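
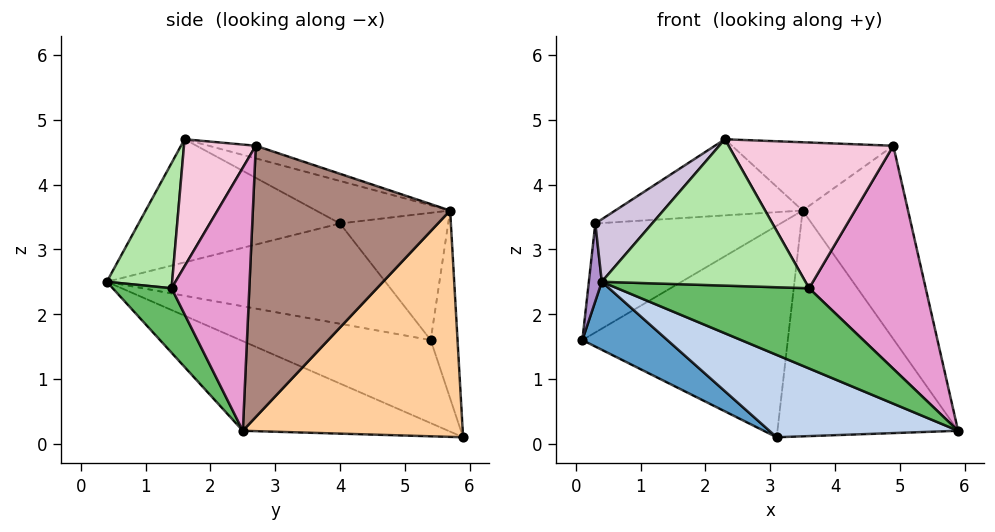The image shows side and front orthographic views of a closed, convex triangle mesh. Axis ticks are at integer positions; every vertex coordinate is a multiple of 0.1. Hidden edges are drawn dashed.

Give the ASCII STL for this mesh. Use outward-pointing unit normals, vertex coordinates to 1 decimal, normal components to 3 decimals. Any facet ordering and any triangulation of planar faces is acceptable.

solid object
 facet normal -0.415 -0.185 -0.891
  outer loop
   vertex 3.1 5.9 0.1
   vertex 0.4 0.4 2.5
   vertex 0.1 5.4 1.6
  endloop
 endfacet
 facet normal -0.285 -0.262 -0.922
  outer loop
   vertex 3.1 5.9 0.1
   vertex 5.9 2.5 0.2
   vertex 0.4 0.4 2.5
  endloop
 endfacet
 facet normal -0.129 0.989 0.071
  outer loop
   vertex 3.1 5.9 0.1
   vertex 0.1 5.4 1.6
   vertex 3.5 5.7 3.6
  endloop
 endfacet
 facet normal 0.772 0.634 -0.052
  outer loop
   vertex 3.1 5.9 0.1
   vertex 3.5 5.7 3.6
   vertex 5.9 2.5 0.2
  endloop
 endfacet
 facet normal 0.289 -0.942 -0.169
  outer loop
   vertex 3.6 1.4 2.4
   vertex 0.4 0.4 2.5
   vertex 5.9 2.5 0.2
  endloop
 endfacet
 facet normal 0.296 -0.923 0.248
  outer loop
   vertex 3.6 1.4 2.4
   vertex 2.3 1.6 4.7
   vertex 0.4 0.4 2.5
  endloop
 endfacet
 facet normal -0.408 0.698 0.588
  outer loop
   vertex 0.3 4.0 3.4
   vertex 3.5 5.7 3.6
   vertex 0.1 5.4 1.6
  endloop
 endfacet
 facet normal -0.224 0.313 0.923
  outer loop
   vertex 0.3 4.0 3.4
   vertex 2.3 1.6 4.7
   vertex 3.5 5.7 3.6
  endloop
 endfacet
 facet normal -0.996 -0.046 0.075
  outer loop
   vertex 0.3 4.0 3.4
   vertex 0.1 5.4 1.6
   vertex 0.4 0.4 2.5
  endloop
 endfacet
 facet normal -0.688 -0.194 0.700
  outer loop
   vertex 0.3 4.0 3.4
   vertex 0.4 0.4 2.5
   vertex 2.3 1.6 4.7
  endloop
 endfacet
 facet normal 0.868 0.464 0.176
  outer loop
   vertex 4.9 2.7 4.6
   vertex 5.9 2.5 0.2
   vertex 3.5 5.7 3.6
  endloop
 endfacet
 facet normal -0.082 0.281 0.956
  outer loop
   vertex 4.9 2.7 4.6
   vertex 3.5 5.7 3.6
   vertex 2.3 1.6 4.7
  endloop
 endfacet
 facet normal 0.547 -0.821 0.162
  outer loop
   vertex 4.9 2.7 4.6
   vertex 3.6 1.4 2.4
   vertex 5.9 2.5 0.2
  endloop
 endfacet
 facet normal 0.382 -0.877 0.292
  outer loop
   vertex 4.9 2.7 4.6
   vertex 2.3 1.6 4.7
   vertex 3.6 1.4 2.4
  endloop
 endfacet
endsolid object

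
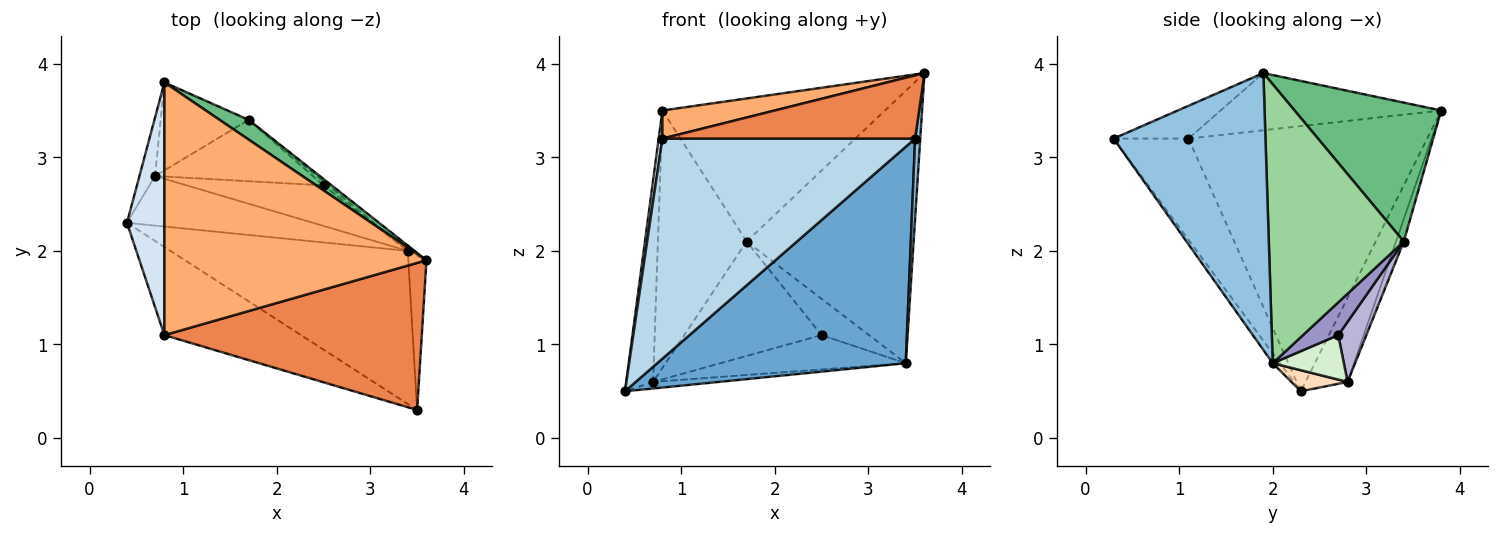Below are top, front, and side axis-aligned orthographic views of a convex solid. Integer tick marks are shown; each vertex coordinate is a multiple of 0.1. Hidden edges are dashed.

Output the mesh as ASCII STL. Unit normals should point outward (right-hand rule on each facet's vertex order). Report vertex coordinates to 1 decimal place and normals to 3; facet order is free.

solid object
 facet normal -0.024 -0.816 -0.577
  outer loop
   vertex 3.4 2.0 0.8
   vertex 3.5 0.3 3.2
   vertex 0.4 2.3 0.5
  endloop
 endfacet
 facet normal 0.997 -0.034 -0.065
  outer loop
   vertex 3.4 2.0 0.8
   vertex 3.6 1.9 3.9
   vertex 3.5 0.3 3.2
  endloop
 endfacet
 facet normal -0.265 -0.895 -0.359
  outer loop
   vertex 0.8 1.1 3.2
   vertex 0.4 2.3 0.5
   vertex 3.5 0.3 3.2
  endloop
 endfacet
 facet normal -0.990 -0.016 0.140
  outer loop
   vertex 0.8 1.1 3.2
   vertex 0.8 3.8 3.5
   vertex 0.4 2.3 0.5
  endloop
 endfacet
 facet normal -0.116 -0.392 0.913
  outer loop
   vertex 0.8 1.1 3.2
   vertex 3.5 0.3 3.2
   vertex 3.6 1.9 3.9
  endloop
 endfacet
 facet normal -0.212 -0.108 0.971
  outer loop
   vertex 0.8 1.1 3.2
   vertex 3.6 1.9 3.9
   vertex 0.8 3.8 3.5
  endloop
 endfacet
 facet normal -0.833 0.531 -0.154
  outer loop
   vertex 0.7 2.8 0.6
   vertex 0.4 2.3 0.5
   vertex 0.8 3.8 3.5
  endloop
 endfacet
 facet normal 0.112 0.130 -0.985
  outer loop
   vertex 0.7 2.8 0.6
   vertex 3.4 2.0 0.8
   vertex 0.4 2.3 0.5
  endloop
 endfacet
 facet normal 0.547 0.830 0.114
  outer loop
   vertex 1.7 3.4 2.1
   vertex 0.8 3.8 3.5
   vertex 3.6 1.9 3.9
  endloop
 endfacet
 facet normal 0.629 0.778 -0.015
  outer loop
   vertex 1.7 3.4 2.1
   vertex 3.6 1.9 3.9
   vertex 3.4 2.0 0.8
  endloop
 endfacet
 facet normal -0.082 0.943 -0.322
  outer loop
   vertex 1.7 3.4 2.1
   vertex 0.7 2.8 0.6
   vertex 0.8 3.8 3.5
  endloop
 endfacet
 facet normal 0.241 0.627 -0.741
  outer loop
   vertex 2.5 2.7 1.1
   vertex 3.4 2.0 0.8
   vertex 0.7 2.8 0.6
  endloop
 endfacet
 facet normal 0.594 0.800 -0.085
  outer loop
   vertex 2.5 2.7 1.1
   vertex 1.7 3.4 2.1
   vertex 3.4 2.0 0.8
  endloop
 endfacet
 facet normal 0.177 0.867 -0.465
  outer loop
   vertex 2.5 2.7 1.1
   vertex 0.7 2.8 0.6
   vertex 1.7 3.4 2.1
  endloop
 endfacet
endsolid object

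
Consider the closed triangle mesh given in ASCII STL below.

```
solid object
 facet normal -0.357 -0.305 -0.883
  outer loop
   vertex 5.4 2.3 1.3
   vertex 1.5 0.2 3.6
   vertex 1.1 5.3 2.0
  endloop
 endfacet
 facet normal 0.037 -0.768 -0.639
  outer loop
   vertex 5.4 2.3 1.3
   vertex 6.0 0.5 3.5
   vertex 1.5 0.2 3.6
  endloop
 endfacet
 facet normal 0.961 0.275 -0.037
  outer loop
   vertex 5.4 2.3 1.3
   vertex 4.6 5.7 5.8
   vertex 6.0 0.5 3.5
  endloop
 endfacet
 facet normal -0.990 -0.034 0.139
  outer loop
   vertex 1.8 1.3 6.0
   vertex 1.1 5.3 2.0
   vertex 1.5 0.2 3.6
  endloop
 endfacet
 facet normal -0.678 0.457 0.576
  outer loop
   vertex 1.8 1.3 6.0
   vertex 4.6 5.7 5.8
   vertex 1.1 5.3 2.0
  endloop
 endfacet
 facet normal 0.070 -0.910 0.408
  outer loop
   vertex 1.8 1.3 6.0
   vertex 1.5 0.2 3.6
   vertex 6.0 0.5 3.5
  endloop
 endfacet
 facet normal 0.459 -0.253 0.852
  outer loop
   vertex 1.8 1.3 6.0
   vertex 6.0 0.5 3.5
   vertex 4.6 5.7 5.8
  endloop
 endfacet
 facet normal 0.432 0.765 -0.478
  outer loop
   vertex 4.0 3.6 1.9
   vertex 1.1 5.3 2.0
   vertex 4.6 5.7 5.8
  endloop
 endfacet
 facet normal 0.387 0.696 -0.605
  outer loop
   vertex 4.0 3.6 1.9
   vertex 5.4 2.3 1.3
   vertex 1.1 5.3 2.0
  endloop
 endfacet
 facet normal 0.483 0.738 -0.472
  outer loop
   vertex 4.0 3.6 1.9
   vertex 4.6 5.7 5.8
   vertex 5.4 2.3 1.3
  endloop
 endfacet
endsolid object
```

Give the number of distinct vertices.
7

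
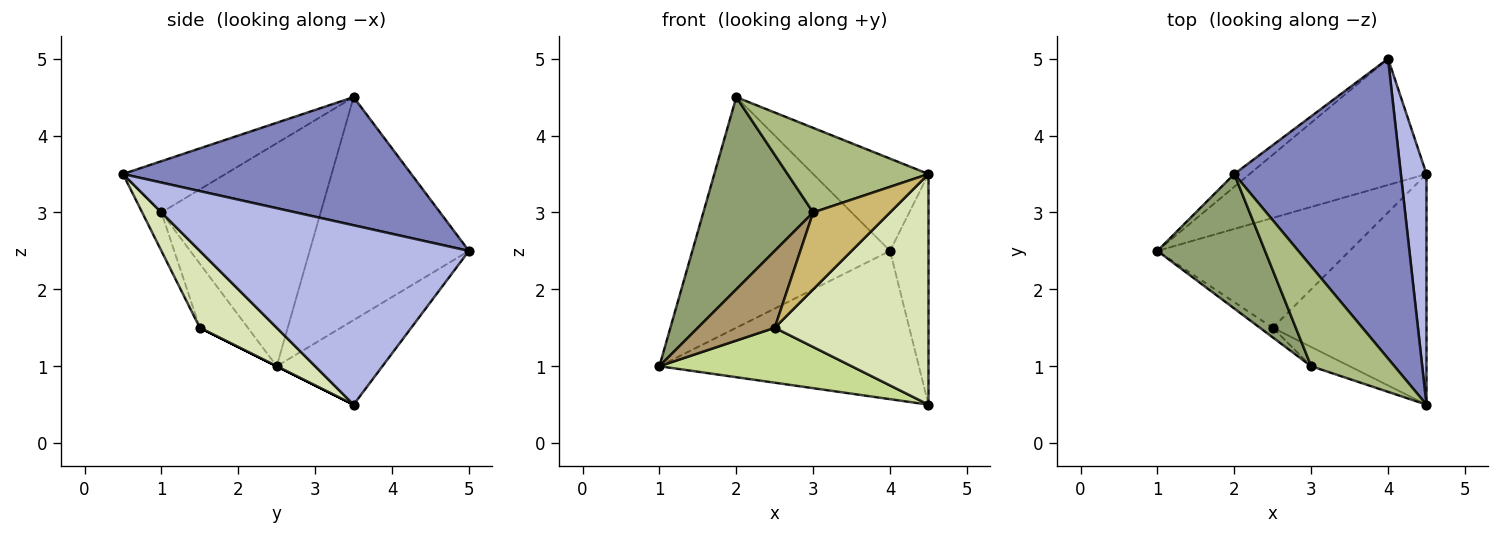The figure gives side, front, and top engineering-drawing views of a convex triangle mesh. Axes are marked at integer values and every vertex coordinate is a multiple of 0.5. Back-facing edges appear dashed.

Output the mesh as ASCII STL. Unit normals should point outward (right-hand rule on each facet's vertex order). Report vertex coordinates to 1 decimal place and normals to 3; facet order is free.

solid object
 facet normal -0.627 0.778 -0.043
  outer loop
   vertex 2.0 3.5 4.5
   vertex 4.0 5.0 2.5
   vertex 1.0 2.5 1.0
  endloop
 endfacet
 facet normal 0.592 0.237 0.770
  outer loop
   vertex 2.0 3.5 4.5
   vertex 4.5 0.5 3.5
   vertex 4.0 5.0 2.5
  endloop
 endfacet
 facet normal -0.296 0.727 -0.619
  outer loop
   vertex 4.5 3.5 0.5
   vertex 1.0 2.5 1.0
   vertex 4.0 5.0 2.5
  endloop
 endfacet
 facet normal 0.980 0.140 0.140
  outer loop
   vertex 4.5 3.5 0.5
   vertex 4.0 5.0 2.5
   vertex 4.5 0.5 3.5
  endloop
 endfacet
 facet normal -0.765 -0.528 0.369
  outer loop
   vertex 3.0 1.0 3.0
   vertex 2.0 3.5 4.5
   vertex 1.0 2.5 1.0
  endloop
 endfacet
 facet normal -0.425 -0.585 0.691
  outer loop
   vertex 3.0 1.0 3.0
   vertex 4.5 0.5 3.5
   vertex 2.0 3.5 4.5
  endloop
 endfacet
 facet normal 0.000 -0.447 -0.894
  outer loop
   vertex 2.5 1.5 1.5
   vertex 1.0 2.5 1.0
   vertex 4.5 3.5 0.5
  endloop
 endfacet
 facet normal 0.333 -0.667 -0.667
  outer loop
   vertex 2.5 1.5 1.5
   vertex 4.5 3.5 0.5
   vertex 4.5 0.5 3.5
  endloop
 endfacet
 facet normal -0.527 -0.843 -0.105
  outer loop
   vertex 2.5 1.5 1.5
   vertex 3.0 1.0 3.0
   vertex 1.0 2.5 1.0
  endloop
 endfacet
 facet normal -0.236 -0.943 -0.236
  outer loop
   vertex 2.5 1.5 1.5
   vertex 4.5 0.5 3.5
   vertex 3.0 1.0 3.0
  endloop
 endfacet
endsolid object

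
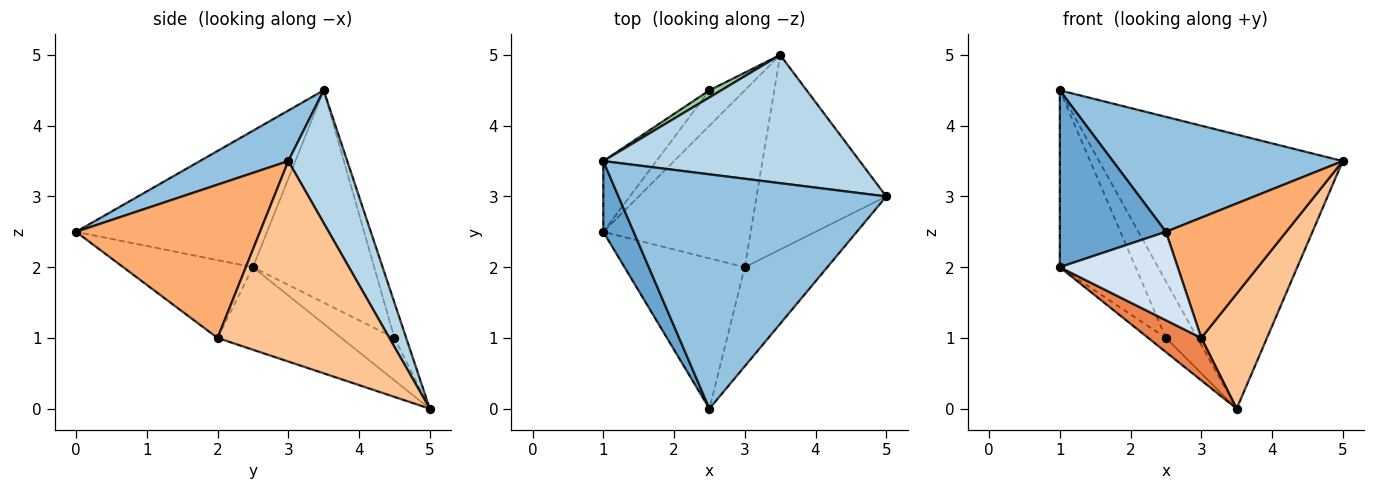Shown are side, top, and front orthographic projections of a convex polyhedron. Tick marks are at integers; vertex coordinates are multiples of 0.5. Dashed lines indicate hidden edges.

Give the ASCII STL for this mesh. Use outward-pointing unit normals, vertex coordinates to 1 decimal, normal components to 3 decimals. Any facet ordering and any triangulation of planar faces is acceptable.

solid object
 facet normal -0.858 -0.477 0.191
  outer loop
   vertex 1.0 3.5 4.5
   vertex 1.0 2.5 2.0
   vertex 2.5 0.0 2.5
  endloop
 endfacet
 facet normal 0.167 -0.434 0.885
  outer loop
   vertex 1.0 3.5 4.5
   vertex 2.5 0.0 2.5
   vertex 5.0 3.0 3.5
  endloop
 endfacet
 facet normal 0.214 0.885 0.414
  outer loop
   vertex 1.0 3.5 4.5
   vertex 5.0 3.0 3.5
   vertex 3.5 5.0 0.0
  endloop
 endfacet
 facet normal -0.487 -0.443 -0.753
  outer loop
   vertex 3.0 2.0 1.0
   vertex 2.5 0.0 2.5
   vertex 1.0 2.5 2.0
  endloop
 endfacet
 facet normal -0.478 -0.205 -0.854
  outer loop
   vertex 3.0 2.0 1.0
   vertex 1.0 2.5 2.0
   vertex 3.5 5.0 0.0
  endloop
 endfacet
 facet normal 0.763 -0.499 -0.411
  outer loop
   vertex 3.0 2.0 1.0
   vertex 5.0 3.0 3.5
   vertex 2.5 0.0 2.5
  endloop
 endfacet
 facet normal 0.799 -0.306 -0.517
  outer loop
   vertex 3.0 2.0 1.0
   vertex 3.5 5.0 0.0
   vertex 5.0 3.0 3.5
  endloop
 endfacet
 facet normal -0.744 0.248 -0.620
  outer loop
   vertex 2.5 4.5 1.0
   vertex 3.5 5.0 0.0
   vertex 1.0 2.5 2.0
  endloop
 endfacet
 facet normal -0.830 0.518 -0.207
  outer loop
   vertex 2.5 4.5 1.0
   vertex 1.0 2.5 2.0
   vertex 1.0 3.5 4.5
  endloop
 endfacet
 facet normal -0.349 0.930 0.116
  outer loop
   vertex 2.5 4.5 1.0
   vertex 1.0 3.5 4.5
   vertex 3.5 5.0 0.0
  endloop
 endfacet
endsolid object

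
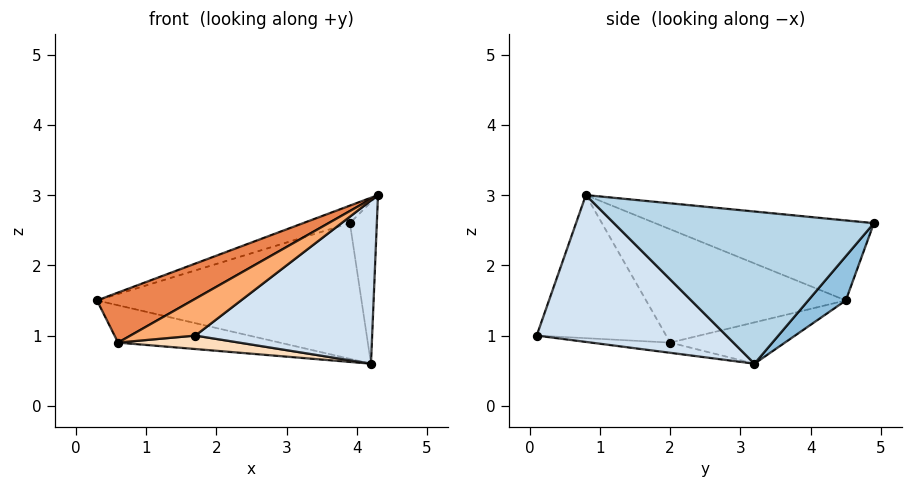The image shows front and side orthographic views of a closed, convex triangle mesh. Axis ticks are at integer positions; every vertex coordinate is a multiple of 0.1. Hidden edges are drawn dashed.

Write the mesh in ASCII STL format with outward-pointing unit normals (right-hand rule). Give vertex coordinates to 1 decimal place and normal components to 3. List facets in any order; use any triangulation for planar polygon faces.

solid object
 facet normal -0.298 0.064 0.952
  outer loop
   vertex 3.9 4.9 2.6
   vertex 0.3 4.5 1.5
   vertex 4.3 0.8 3.0
  endloop
 endfacet
 facet normal 0.109 0.765 -0.634
  outer loop
   vertex 4.2 3.2 0.6
   vertex 0.3 4.5 1.5
   vertex 3.9 4.9 2.6
  endloop
 endfacet
 facet normal 0.993 0.103 0.061
  outer loop
   vertex 4.2 3.2 0.6
   vertex 3.9 4.9 2.6
   vertex 4.3 0.8 3.0
  endloop
 endfacet
 facet normal 0.596 -0.555 -0.580
  outer loop
   vertex 1.7 0.1 1.0
   vertex 4.2 3.2 0.6
   vertex 4.3 0.8 3.0
  endloop
 endfacet
 facet normal -0.539 -0.257 0.802
  outer loop
   vertex 0.6 2.0 0.9
   vertex 4.3 0.8 3.0
   vertex 0.3 4.5 1.5
  endloop
 endfacet
 facet normal -0.540 -0.271 0.797
  outer loop
   vertex 0.6 2.0 0.9
   vertex 1.7 0.1 1.0
   vertex 4.3 0.8 3.0
  endloop
 endfacet
 facet normal -0.152 0.213 -0.965
  outer loop
   vertex 0.6 2.0 0.9
   vertex 0.3 4.5 1.5
   vertex 4.2 3.2 0.6
  endloop
 endfacet
 facet normal -0.055 -0.084 -0.995
  outer loop
   vertex 0.6 2.0 0.9
   vertex 4.2 3.2 0.6
   vertex 1.7 0.1 1.0
  endloop
 endfacet
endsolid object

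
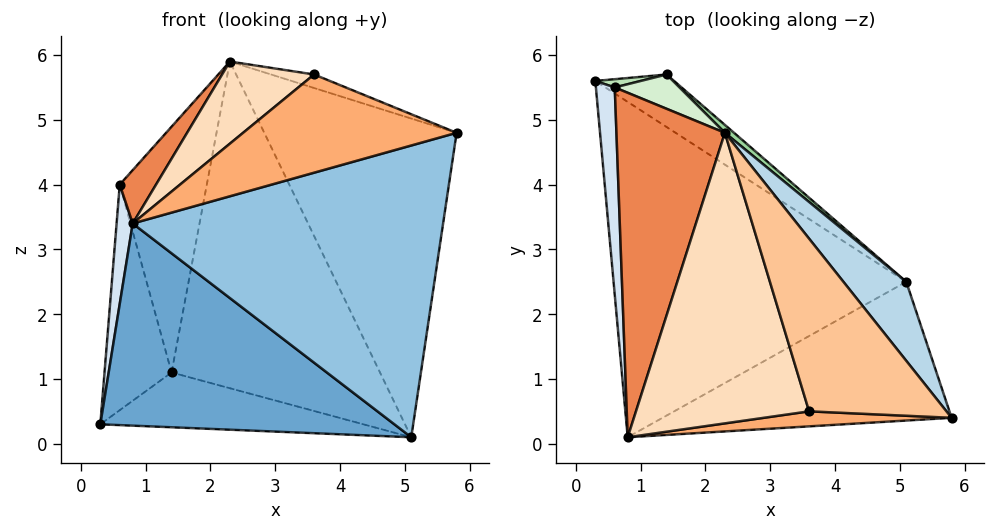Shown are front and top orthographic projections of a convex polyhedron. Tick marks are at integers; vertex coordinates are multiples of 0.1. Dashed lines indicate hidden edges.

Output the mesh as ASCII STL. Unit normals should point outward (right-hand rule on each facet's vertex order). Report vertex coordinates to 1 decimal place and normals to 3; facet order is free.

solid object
 facet normal -0.346 -0.484 -0.803
  outer loop
   vertex 5.1 2.5 0.1
   vertex 0.8 0.1 3.4
   vertex 0.3 5.6 0.3
  endloop
 endfacet
 facet normal 0.172 -0.890 -0.423
  outer loop
   vertex 5.1 2.5 0.1
   vertex 5.8 0.4 4.8
   vertex 0.8 0.1 3.4
  endloop
 endfacet
 facet normal 0.792 0.593 0.147
  outer loop
   vertex 5.1 2.5 0.1
   vertex 2.3 4.8 5.9
   vertex 5.8 0.4 4.8
  endloop
 endfacet
 facet normal -0.996 -0.046 0.080
  outer loop
   vertex 0.6 5.5 4.0
   vertex 0.3 5.6 0.3
   vertex 0.8 0.1 3.4
  endloop
 endfacet
 facet normal -0.759 -0.100 0.643
  outer loop
   vertex 0.6 5.5 4.0
   vertex 0.8 0.1 3.4
   vertex 2.3 4.8 5.9
  endloop
 endfacet
 facet normal 0.017 -0.988 0.151
  outer loop
   vertex 3.6 0.5 5.7
   vertex 0.8 0.1 3.4
   vertex 5.8 0.4 4.8
  endloop
 endfacet
 facet normal 0.380 0.072 0.922
  outer loop
   vertex 3.6 0.5 5.7
   vertex 5.8 0.4 4.8
   vertex 2.3 4.8 5.9
  endloop
 endfacet
 facet normal -0.601 -0.217 0.769
  outer loop
   vertex 3.6 0.5 5.7
   vertex 2.3 4.8 5.9
   vertex 0.8 0.1 3.4
  endloop
 endfacet
 facet normal 0.401 0.662 -0.634
  outer loop
   vertex 1.4 5.7 1.1
   vertex 5.1 2.5 0.1
   vertex 0.3 5.6 0.3
  endloop
 endfacet
 facet normal 0.657 0.754 0.018
  outer loop
   vertex 1.4 5.7 1.1
   vertex 2.3 4.8 5.9
   vertex 5.1 2.5 0.1
  endloop
 endfacet
 facet normal -0.117 0.993 0.036
  outer loop
   vertex 1.4 5.7 1.1
   vertex 0.3 5.6 0.3
   vertex 0.6 5.5 4.0
  endloop
 endfacet
 facet normal 0.246 0.960 0.134
  outer loop
   vertex 1.4 5.7 1.1
   vertex 0.6 5.5 4.0
   vertex 2.3 4.8 5.9
  endloop
 endfacet
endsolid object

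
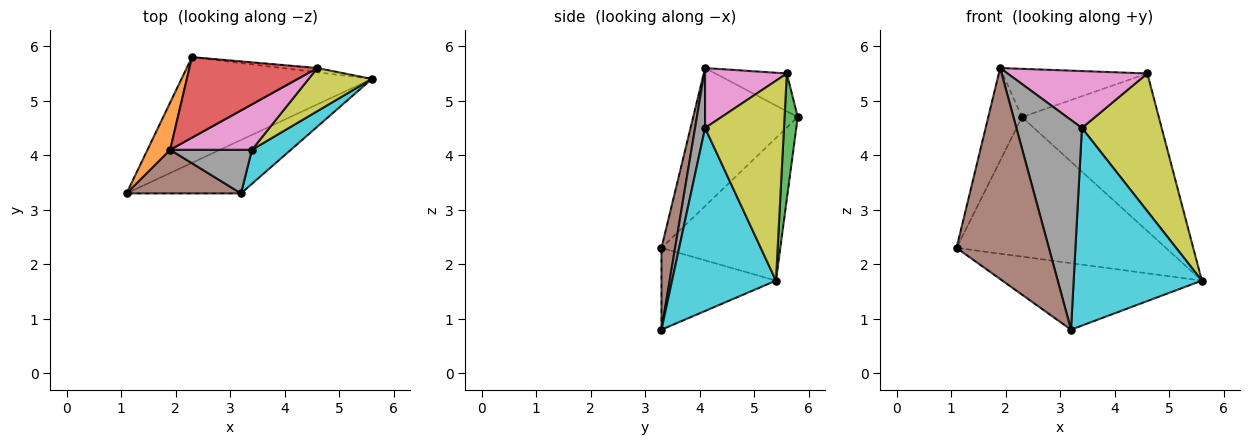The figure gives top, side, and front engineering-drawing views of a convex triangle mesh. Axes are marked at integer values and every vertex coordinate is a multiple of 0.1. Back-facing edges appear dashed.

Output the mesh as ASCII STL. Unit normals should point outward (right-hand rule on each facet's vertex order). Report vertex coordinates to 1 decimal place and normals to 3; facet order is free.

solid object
 facet normal -0.412 0.726 -0.550
  outer loop
   vertex 2.3 5.8 4.7
   vertex 5.6 5.4 1.7
   vertex 1.1 3.3 2.3
  endloop
 endfacet
 facet normal -0.940 0.303 0.154
  outer loop
   vertex 1.9 4.1 5.6
   vertex 2.3 5.8 4.7
   vertex 1.1 3.3 2.3
  endloop
 endfacet
 facet normal 0.096 0.995 -0.027
  outer loop
   vertex 4.6 5.6 5.5
   vertex 5.6 5.4 1.7
   vertex 2.3 5.8 4.7
  endloop
 endfacet
 facet normal -0.246 0.498 0.832
  outer loop
   vertex 4.6 5.6 5.5
   vertex 2.3 5.8 4.7
   vertex 1.9 4.1 5.6
  endloop
 endfacet
 facet normal -0.408 0.712 -0.572
  outer loop
   vertex 3.2 3.3 0.8
   vertex 1.1 3.3 2.3
   vertex 5.6 5.4 1.7
  endloop
 endfacet
 facet normal 0.143 -0.969 0.200
  outer loop
   vertex 3.2 3.3 0.8
   vertex 1.9 4.1 5.6
   vertex 1.1 3.3 2.3
  endloop
 endfacet
 facet normal 0.416 -0.711 0.567
  outer loop
   vertex 3.4 4.1 4.5
   vertex 4.6 5.6 5.5
   vertex 1.9 4.1 5.6
  endloop
 endfacet
 facet normal 0.148 -0.968 0.201
  outer loop
   vertex 3.4 4.1 4.5
   vertex 1.9 4.1 5.6
   vertex 3.2 3.3 0.8
  endloop
 endfacet
 facet normal 0.686 -0.694 0.217
  outer loop
   vertex 3.4 4.1 4.5
   vertex 5.6 5.4 1.7
   vertex 4.6 5.6 5.5
  endloop
 endfacet
 facet normal 0.624 -0.770 0.133
  outer loop
   vertex 3.4 4.1 4.5
   vertex 3.2 3.3 0.8
   vertex 5.6 5.4 1.7
  endloop
 endfacet
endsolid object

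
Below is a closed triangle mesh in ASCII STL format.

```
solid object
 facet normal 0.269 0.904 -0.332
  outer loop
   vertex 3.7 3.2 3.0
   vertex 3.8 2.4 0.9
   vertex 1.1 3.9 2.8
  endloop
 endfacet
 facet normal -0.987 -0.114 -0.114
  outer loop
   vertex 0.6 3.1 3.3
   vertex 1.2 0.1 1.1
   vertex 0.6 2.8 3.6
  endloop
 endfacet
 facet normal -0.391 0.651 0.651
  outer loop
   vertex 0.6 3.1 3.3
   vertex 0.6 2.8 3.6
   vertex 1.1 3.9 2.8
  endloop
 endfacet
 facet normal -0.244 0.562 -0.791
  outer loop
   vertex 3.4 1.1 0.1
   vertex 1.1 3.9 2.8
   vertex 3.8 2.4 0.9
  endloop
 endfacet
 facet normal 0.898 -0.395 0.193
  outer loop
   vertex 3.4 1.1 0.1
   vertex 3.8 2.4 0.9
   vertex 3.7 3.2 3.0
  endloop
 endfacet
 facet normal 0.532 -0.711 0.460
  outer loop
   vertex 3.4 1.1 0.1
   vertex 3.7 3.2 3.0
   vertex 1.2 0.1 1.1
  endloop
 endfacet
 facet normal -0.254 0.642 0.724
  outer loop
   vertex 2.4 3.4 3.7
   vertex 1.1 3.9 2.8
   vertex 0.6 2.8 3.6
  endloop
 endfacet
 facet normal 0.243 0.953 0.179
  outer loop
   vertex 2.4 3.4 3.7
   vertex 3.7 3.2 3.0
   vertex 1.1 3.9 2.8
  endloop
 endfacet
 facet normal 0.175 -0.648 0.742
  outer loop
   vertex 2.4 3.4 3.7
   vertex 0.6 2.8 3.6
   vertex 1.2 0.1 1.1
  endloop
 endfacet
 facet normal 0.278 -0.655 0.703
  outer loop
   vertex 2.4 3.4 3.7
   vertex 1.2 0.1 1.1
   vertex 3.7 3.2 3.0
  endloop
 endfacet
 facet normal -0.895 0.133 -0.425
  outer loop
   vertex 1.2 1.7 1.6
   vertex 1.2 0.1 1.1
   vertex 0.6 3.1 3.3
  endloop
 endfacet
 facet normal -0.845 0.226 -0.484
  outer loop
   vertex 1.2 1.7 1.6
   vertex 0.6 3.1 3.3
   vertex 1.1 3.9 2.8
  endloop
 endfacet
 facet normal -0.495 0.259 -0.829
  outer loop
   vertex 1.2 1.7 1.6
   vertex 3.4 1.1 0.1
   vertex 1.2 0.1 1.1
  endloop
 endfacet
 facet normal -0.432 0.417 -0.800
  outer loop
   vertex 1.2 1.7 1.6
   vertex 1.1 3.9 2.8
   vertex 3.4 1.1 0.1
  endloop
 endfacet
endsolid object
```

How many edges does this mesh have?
21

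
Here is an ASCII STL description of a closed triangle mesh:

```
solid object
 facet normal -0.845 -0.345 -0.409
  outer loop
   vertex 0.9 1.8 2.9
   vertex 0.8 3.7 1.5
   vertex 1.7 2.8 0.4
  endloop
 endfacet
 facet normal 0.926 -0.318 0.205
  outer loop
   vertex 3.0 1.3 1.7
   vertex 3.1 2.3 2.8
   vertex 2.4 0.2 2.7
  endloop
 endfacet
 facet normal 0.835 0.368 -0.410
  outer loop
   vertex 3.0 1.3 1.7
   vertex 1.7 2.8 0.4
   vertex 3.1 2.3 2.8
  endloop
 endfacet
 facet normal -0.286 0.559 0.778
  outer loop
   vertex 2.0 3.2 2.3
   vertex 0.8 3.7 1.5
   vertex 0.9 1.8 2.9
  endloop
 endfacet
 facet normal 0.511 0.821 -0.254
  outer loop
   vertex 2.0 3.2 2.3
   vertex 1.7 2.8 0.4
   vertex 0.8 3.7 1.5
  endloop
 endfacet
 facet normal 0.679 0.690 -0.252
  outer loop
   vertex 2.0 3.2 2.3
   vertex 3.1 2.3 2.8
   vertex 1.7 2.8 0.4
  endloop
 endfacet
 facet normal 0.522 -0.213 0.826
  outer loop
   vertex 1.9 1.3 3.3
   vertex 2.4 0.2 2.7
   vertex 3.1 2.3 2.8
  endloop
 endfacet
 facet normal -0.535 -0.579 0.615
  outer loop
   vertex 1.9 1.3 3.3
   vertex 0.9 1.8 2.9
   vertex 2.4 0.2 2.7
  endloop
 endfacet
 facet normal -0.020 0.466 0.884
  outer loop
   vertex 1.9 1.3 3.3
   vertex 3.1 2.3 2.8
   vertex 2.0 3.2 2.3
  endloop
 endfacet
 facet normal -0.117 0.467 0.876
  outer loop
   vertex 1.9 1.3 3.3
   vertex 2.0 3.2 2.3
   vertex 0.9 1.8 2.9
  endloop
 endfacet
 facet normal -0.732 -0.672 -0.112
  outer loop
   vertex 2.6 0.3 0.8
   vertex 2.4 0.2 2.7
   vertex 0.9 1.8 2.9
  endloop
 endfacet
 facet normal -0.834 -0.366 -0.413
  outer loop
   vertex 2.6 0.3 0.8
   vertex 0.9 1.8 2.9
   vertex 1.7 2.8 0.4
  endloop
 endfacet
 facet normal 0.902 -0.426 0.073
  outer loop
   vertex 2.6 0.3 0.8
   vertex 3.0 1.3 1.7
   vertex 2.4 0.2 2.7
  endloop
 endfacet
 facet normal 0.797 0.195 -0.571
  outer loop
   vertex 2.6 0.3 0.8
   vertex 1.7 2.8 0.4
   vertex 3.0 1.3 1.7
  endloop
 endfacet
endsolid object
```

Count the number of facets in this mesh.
14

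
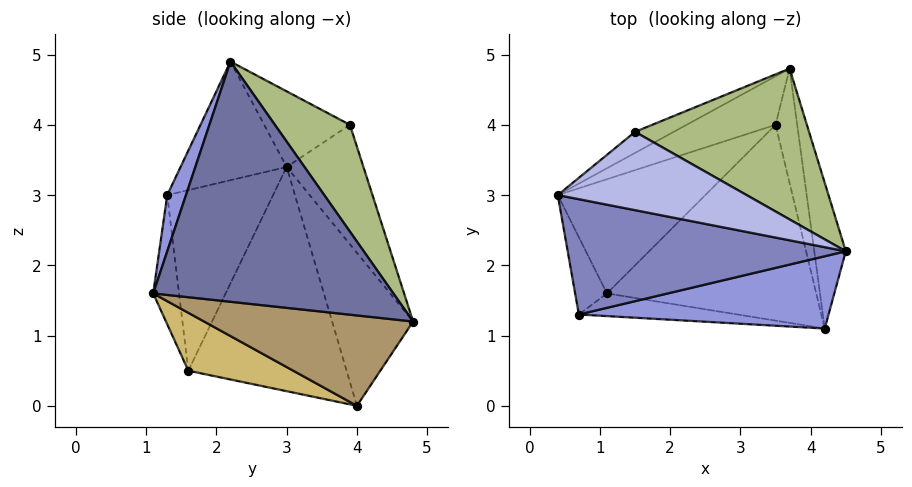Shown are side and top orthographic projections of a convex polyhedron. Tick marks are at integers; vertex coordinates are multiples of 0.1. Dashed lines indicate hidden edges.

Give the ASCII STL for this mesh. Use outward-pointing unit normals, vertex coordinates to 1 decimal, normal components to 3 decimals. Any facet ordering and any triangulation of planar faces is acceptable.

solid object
 facet normal 0.984 0.119 -0.129
  outer loop
   vertex 4.2 1.1 1.6
   vertex 3.7 4.8 1.2
   vertex 4.5 2.2 4.9
  endloop
 endfacet
 facet normal -0.377 -0.275 0.884
  outer loop
   vertex 0.7 1.3 3.0
   vertex 4.5 2.2 4.9
   vertex 0.4 3.0 3.4
  endloop
 endfacet
 facet normal 0.070 -0.948 0.310
  outer loop
   vertex 0.7 1.3 3.0
   vertex 4.2 1.1 1.6
   vertex 4.5 2.2 4.9
  endloop
 endfacet
 facet normal -0.367 -0.162 0.916
  outer loop
   vertex 1.5 3.9 4.0
   vertex 0.4 3.0 3.4
   vertex 4.5 2.2 4.9
  endloop
 endfacet
 facet normal -0.561 0.807 -0.182
  outer loop
   vertex 1.5 3.9 4.0
   vertex 3.7 4.8 1.2
   vertex 0.4 3.0 3.4
  endloop
 endfacet
 facet normal 0.308 0.809 0.502
  outer loop
   vertex 1.5 3.9 4.0
   vertex 4.5 2.2 4.9
   vertex 3.7 4.8 1.2
  endloop
 endfacet
 facet normal -0.111 -0.985 -0.136
  outer loop
   vertex 1.1 1.6 0.5
   vertex 4.2 1.1 1.6
   vertex 0.7 1.3 3.0
  endloop
 endfacet
 facet normal -0.976 -0.132 -0.172
  outer loop
   vertex 1.1 1.6 0.5
   vertex 0.7 1.3 3.0
   vertex 0.4 3.0 3.4
  endloop
 endfacet
 facet normal 0.967 0.106 -0.232
  outer loop
   vertex 3.5 4.0 0.0
   vertex 3.7 4.8 1.2
   vertex 4.2 1.1 1.6
  endloop
 endfacet
 facet normal 0.242 -0.423 -0.873
  outer loop
   vertex 3.5 4.0 0.0
   vertex 4.2 1.1 1.6
   vertex 1.1 1.6 0.5
  endloop
 endfacet
 facet normal -0.620 0.696 -0.361
  outer loop
   vertex 3.5 4.0 0.0
   vertex 0.4 3.0 3.4
   vertex 3.7 4.8 1.2
  endloop
 endfacet
 facet normal -0.678 0.585 -0.446
  outer loop
   vertex 3.5 4.0 0.0
   vertex 1.1 1.6 0.5
   vertex 0.4 3.0 3.4
  endloop
 endfacet
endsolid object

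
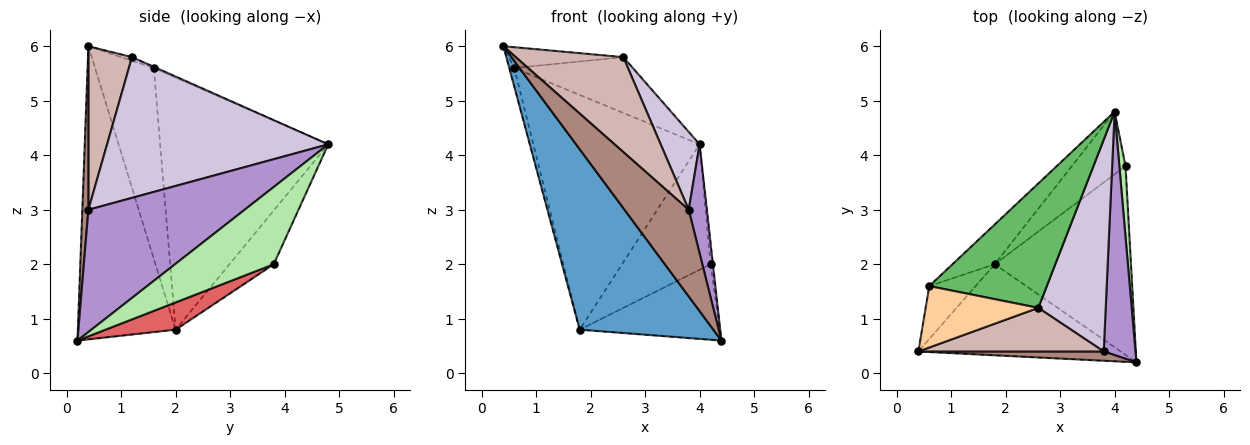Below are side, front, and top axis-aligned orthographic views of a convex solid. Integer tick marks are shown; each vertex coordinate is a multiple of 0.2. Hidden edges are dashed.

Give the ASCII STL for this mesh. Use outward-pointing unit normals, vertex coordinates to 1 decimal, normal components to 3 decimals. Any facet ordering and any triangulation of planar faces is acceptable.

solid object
 facet normal -0.547 -0.748 -0.377
  outer loop
   vertex 1.8 2.0 0.8
   vertex 4.4 0.2 0.6
   vertex 0.4 0.4 6.0
  endloop
 endfacet
 facet normal -0.968 0.083 -0.235
  outer loop
   vertex 1.8 2.0 0.8
   vertex 0.4 0.4 6.0
   vertex 0.6 1.6 5.6
  endloop
 endfacet
 facet normal -0.706 0.698 -0.118
  outer loop
   vertex 1.8 2.0 0.8
   vertex 0.6 1.6 5.6
   vertex 4.0 4.8 4.2
  endloop
 endfacet
 facet normal -0.031 0.321 0.947
  outer loop
   vertex 2.6 1.2 5.8
   vertex 0.6 1.6 5.6
   vertex 0.4 0.4 6.0
  endloop
 endfacet
 facet normal -0.009 0.409 0.912
  outer loop
   vertex 2.6 1.2 5.8
   vertex 4.0 4.8 4.2
   vertex 0.6 1.6 5.6
  endloop
 endfacet
 facet normal 0.997 0.024 0.079
  outer loop
   vertex 4.2 3.8 2.0
   vertex 4.0 4.8 4.2
   vertex 4.4 0.2 0.6
  endloop
 endfacet
 facet normal 0.183 0.365 -0.913
  outer loop
   vertex 4.2 3.8 2.0
   vertex 4.4 0.2 0.6
   vertex 1.8 2.0 0.8
  endloop
 endfacet
 facet normal -0.408 0.816 -0.408
  outer loop
   vertex 4.2 3.8 2.0
   vertex 1.8 2.0 0.8
   vertex 4.0 4.8 4.2
  endloop
 endfacet
 facet normal 0.962 -0.112 0.250
  outer loop
   vertex 3.8 0.4 3.0
   vertex 4.4 0.2 0.6
   vertex 4.0 4.8 4.2
  endloop
 endfacet
 facet normal 0.891 -0.157 0.427
  outer loop
   vertex 3.8 0.4 3.0
   vertex 4.0 4.8 4.2
   vertex 2.6 1.2 5.8
  endloop
 endfacet
 facet normal 0.093 -0.990 0.106
  outer loop
   vertex 3.8 0.4 3.0
   vertex 0.4 0.4 6.0
   vertex 4.4 0.2 0.6
  endloop
 endfacet
 facet normal 0.346 -0.853 0.392
  outer loop
   vertex 3.8 0.4 3.0
   vertex 2.6 1.2 5.8
   vertex 0.4 0.4 6.0
  endloop
 endfacet
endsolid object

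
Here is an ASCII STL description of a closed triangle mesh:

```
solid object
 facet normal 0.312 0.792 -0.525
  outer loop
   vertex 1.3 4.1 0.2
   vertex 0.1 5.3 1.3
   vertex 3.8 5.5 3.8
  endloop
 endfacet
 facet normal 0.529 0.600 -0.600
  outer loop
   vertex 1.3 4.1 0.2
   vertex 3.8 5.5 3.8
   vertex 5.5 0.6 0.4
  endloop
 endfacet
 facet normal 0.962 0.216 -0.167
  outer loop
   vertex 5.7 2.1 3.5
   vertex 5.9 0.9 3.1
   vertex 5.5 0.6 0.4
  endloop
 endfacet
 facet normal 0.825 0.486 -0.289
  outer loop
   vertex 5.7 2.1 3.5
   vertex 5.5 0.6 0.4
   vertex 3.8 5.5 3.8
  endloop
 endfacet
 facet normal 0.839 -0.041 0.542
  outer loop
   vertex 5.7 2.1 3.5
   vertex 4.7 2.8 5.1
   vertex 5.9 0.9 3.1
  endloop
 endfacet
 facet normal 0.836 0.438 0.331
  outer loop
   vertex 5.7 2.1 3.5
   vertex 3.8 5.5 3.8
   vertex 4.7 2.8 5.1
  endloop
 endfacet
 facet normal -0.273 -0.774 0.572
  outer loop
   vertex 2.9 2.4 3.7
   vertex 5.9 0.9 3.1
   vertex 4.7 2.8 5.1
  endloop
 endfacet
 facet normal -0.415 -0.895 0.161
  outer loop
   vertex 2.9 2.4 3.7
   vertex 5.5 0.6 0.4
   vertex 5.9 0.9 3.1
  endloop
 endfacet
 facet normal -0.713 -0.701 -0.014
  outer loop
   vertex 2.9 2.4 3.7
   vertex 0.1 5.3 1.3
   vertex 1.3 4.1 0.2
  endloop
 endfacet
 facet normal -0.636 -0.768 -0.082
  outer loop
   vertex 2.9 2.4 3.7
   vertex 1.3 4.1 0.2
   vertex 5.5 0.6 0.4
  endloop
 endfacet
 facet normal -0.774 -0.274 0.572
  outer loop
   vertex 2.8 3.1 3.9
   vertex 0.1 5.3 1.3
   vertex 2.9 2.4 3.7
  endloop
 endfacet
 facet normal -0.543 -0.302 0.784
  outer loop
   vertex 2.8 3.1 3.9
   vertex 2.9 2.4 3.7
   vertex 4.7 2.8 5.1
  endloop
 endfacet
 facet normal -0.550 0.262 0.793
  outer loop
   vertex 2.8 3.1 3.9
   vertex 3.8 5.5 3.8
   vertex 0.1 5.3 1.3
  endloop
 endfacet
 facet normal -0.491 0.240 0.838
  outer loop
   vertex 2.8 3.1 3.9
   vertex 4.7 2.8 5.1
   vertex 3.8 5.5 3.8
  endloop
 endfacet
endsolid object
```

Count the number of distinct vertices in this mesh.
9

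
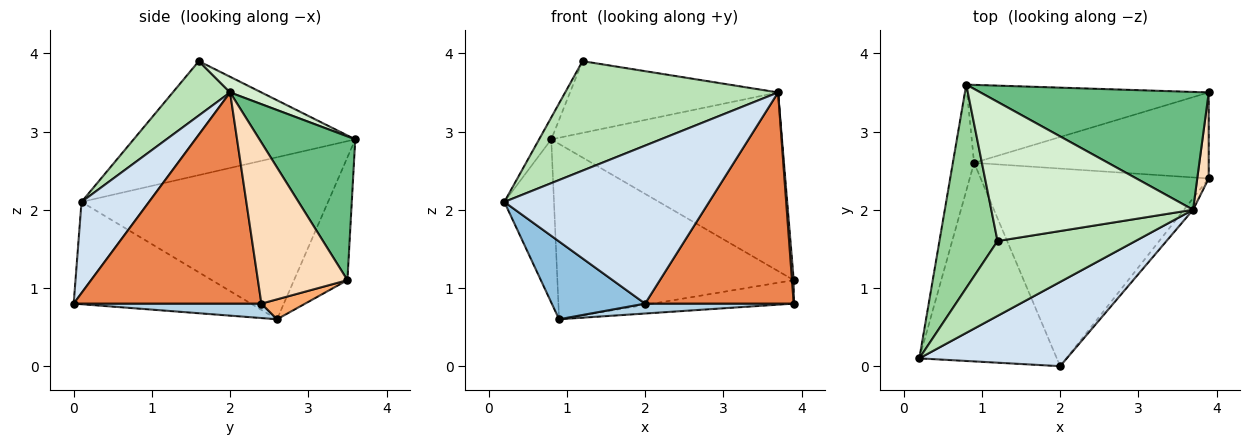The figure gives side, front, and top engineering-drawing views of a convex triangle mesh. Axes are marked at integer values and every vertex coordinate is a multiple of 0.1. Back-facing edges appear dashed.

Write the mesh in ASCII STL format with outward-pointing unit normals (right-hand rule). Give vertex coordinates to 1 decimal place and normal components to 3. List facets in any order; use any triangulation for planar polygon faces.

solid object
 facet normal -0.972 0.196 -0.127
  outer loop
   vertex 0.9 2.6 0.6
   vertex 0.2 0.1 2.1
   vertex 0.8 3.6 2.9
  endloop
 endfacet
 facet normal -0.569 -0.300 -0.765
  outer loop
   vertex 2.0 0.0 0.8
   vertex 0.2 0.1 2.1
   vertex 0.9 2.6 0.6
  endloop
 endfacet
 facet normal 0.063 -0.050 -0.997
  outer loop
   vertex 2.0 0.0 0.8
   vertex 0.9 2.6 0.6
   vertex 3.9 2.4 0.8
  endloop
 endfacet
 facet normal 0.279 -0.847 0.452
  outer loop
   vertex 2.0 0.0 0.8
   vertex 3.7 2.0 3.5
   vertex 0.2 0.1 2.1
  endloop
 endfacet
 facet normal 0.784 -0.620 -0.034
  outer loop
   vertex 2.0 0.0 0.8
   vertex 3.9 2.4 0.8
   vertex 3.7 2.0 3.5
  endloop
 endfacet
 facet normal 0.082 0.262 -0.962
  outer loop
   vertex 3.9 3.5 1.1
   vertex 3.9 2.4 0.8
   vertex 0.9 2.6 0.6
  endloop
 endfacet
 facet normal -0.202 0.895 -0.398
  outer loop
   vertex 3.9 3.5 1.1
   vertex 0.9 2.6 0.6
   vertex 0.8 3.6 2.9
  endloop
 endfacet
 facet normal 0.997 -0.019 0.071
  outer loop
   vertex 3.9 3.5 1.1
   vertex 3.7 2.0 3.5
   vertex 3.9 2.4 0.8
  endloop
 endfacet
 facet normal 0.328 0.789 0.520
  outer loop
   vertex 3.9 3.5 1.1
   vertex 0.8 3.6 2.9
   vertex 3.7 2.0 3.5
  endloop
 endfacet
 facet normal -0.890 0.049 0.454
  outer loop
   vertex 1.2 1.6 3.9
   vertex 0.8 3.6 2.9
   vertex 0.2 0.1 2.1
  endloop
 endfacet
 facet normal 0.217 -0.806 0.551
  outer loop
   vertex 1.2 1.6 3.9
   vertex 0.2 0.1 2.1
   vertex 3.7 2.0 3.5
  endloop
 endfacet
 facet normal 0.069 0.457 0.887
  outer loop
   vertex 1.2 1.6 3.9
   vertex 3.7 2.0 3.5
   vertex 0.8 3.6 2.9
  endloop
 endfacet
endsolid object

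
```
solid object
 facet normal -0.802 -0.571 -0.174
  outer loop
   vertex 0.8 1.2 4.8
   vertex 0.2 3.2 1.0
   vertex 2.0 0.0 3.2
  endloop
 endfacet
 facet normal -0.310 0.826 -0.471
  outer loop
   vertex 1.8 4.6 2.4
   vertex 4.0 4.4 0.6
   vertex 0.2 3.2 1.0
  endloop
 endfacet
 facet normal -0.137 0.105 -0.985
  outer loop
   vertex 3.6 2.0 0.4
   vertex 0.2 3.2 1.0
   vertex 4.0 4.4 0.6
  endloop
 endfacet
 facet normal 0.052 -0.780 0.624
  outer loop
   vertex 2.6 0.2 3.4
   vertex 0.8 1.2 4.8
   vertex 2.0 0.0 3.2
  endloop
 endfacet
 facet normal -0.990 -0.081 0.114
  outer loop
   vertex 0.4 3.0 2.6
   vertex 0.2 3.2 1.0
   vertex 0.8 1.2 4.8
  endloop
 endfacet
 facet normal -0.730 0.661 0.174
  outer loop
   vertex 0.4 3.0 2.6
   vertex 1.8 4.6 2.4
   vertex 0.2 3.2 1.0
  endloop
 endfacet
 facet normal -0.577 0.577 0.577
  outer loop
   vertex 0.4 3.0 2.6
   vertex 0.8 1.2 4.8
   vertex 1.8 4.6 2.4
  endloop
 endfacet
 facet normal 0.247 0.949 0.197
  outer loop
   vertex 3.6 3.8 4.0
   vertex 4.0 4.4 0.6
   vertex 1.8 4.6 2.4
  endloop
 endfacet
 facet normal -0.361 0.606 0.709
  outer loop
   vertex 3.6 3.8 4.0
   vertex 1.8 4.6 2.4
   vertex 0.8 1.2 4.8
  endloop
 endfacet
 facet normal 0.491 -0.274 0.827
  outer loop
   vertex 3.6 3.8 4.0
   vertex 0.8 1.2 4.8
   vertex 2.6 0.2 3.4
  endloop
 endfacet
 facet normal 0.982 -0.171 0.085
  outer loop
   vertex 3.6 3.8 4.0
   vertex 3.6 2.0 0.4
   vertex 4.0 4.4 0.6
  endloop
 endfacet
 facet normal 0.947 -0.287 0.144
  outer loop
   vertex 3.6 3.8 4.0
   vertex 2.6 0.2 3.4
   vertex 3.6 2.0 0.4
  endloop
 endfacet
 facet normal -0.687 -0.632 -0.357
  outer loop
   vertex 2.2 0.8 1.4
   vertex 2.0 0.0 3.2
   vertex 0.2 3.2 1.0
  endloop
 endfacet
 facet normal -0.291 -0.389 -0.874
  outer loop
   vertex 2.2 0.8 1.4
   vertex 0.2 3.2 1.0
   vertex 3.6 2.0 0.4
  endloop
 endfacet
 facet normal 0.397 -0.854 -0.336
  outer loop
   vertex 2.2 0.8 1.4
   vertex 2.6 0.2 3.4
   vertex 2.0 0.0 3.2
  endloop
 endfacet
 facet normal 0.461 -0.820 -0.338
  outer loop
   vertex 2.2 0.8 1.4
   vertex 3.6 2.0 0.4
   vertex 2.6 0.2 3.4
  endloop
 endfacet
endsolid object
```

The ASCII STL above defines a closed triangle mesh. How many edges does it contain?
24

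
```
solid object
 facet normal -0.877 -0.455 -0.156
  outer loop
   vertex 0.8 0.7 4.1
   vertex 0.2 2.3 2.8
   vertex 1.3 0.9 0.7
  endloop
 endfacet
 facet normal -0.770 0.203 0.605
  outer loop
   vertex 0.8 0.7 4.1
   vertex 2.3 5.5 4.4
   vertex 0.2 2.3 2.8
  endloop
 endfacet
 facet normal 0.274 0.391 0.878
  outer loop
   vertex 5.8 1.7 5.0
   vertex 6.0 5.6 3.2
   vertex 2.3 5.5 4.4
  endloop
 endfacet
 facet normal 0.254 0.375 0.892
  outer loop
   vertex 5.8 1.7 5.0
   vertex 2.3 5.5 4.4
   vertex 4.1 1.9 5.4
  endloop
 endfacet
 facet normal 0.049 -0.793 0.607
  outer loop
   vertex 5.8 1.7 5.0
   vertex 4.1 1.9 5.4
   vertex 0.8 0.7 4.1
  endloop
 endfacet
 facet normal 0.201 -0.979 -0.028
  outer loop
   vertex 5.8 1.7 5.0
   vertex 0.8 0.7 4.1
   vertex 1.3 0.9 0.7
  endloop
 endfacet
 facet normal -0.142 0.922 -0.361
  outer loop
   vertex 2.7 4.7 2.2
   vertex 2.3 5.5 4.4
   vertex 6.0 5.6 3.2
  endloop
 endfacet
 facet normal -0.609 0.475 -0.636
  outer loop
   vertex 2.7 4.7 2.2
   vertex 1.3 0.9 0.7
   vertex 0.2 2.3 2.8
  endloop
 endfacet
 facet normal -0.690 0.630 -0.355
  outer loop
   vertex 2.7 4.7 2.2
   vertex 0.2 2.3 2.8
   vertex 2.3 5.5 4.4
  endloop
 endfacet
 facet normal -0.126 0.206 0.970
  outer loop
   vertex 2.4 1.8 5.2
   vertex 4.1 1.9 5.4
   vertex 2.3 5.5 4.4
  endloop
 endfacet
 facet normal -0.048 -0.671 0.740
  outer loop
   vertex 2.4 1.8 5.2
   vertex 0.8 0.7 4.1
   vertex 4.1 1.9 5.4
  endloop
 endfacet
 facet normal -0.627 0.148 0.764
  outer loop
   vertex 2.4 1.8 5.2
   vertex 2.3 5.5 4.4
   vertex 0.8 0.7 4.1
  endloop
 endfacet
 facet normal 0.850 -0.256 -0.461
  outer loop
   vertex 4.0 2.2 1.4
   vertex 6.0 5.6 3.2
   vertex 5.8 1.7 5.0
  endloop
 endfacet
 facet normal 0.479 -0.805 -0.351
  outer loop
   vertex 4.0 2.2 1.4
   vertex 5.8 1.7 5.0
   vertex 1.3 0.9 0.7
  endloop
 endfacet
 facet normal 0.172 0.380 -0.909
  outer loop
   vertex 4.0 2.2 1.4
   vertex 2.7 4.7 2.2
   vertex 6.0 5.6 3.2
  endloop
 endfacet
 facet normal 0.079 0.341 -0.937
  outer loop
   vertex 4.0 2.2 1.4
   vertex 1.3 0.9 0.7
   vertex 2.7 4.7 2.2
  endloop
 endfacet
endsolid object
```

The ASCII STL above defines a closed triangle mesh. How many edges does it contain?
24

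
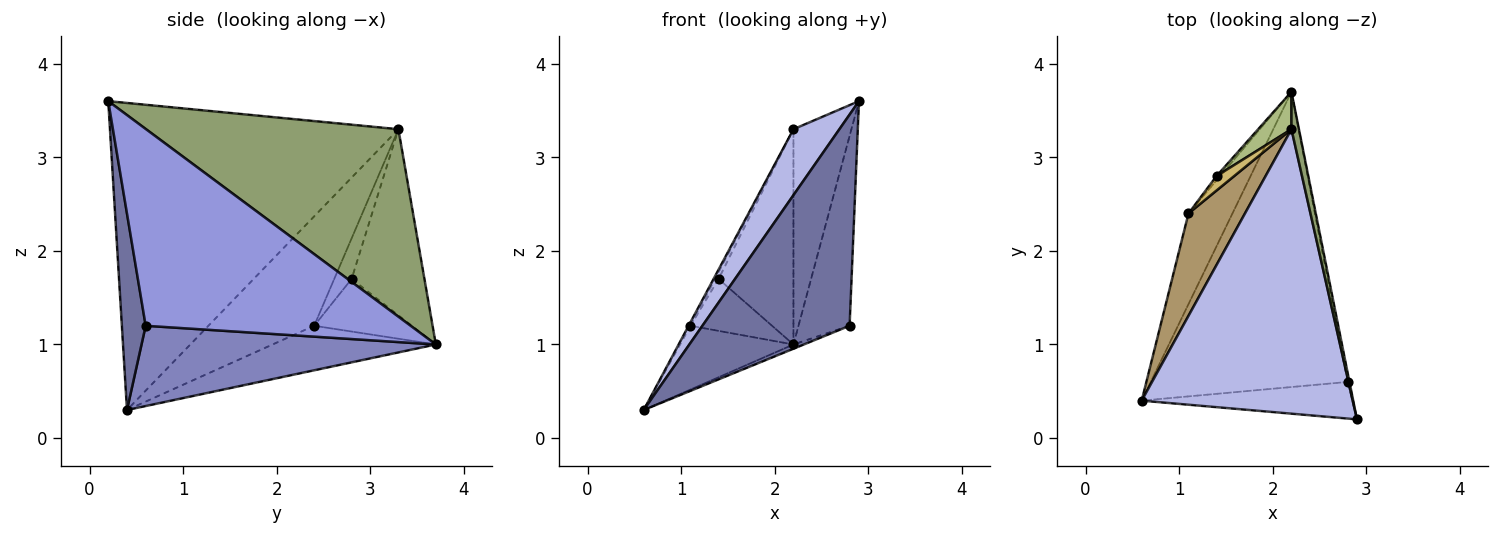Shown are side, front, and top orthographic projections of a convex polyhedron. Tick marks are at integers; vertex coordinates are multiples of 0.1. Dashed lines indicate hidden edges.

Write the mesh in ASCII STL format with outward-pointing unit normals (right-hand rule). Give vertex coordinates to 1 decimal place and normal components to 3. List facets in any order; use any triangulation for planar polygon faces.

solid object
 facet normal 0.157 -0.973 -0.169
  outer loop
   vertex 2.8 0.6 1.2
   vertex 2.9 0.2 3.6
   vertex 0.6 0.4 0.3
  endloop
 endfacet
 facet normal 0.378 0.013 -0.926
  outer loop
   vertex 2.8 0.6 1.2
   vertex 0.6 0.4 0.3
   vertex 2.2 3.7 1.0
  endloop
 endfacet
 facet normal 0.982 0.189 -0.009
  outer loop
   vertex 2.8 0.6 1.2
   vertex 2.2 3.7 1.0
   vertex 2.9 0.2 3.6
  endloop
 endfacet
 facet normal -0.817 -0.130 0.562
  outer loop
   vertex 2.2 3.3 3.3
   vertex 0.6 0.4 0.3
   vertex 2.9 0.2 3.6
  endloop
 endfacet
 facet normal 0.974 0.224 0.039
  outer loop
   vertex 2.2 3.3 3.3
   vertex 2.9 0.2 3.6
   vertex 2.2 3.7 1.0
  endloop
 endfacet
 facet normal -0.692 0.711 0.124
  outer loop
   vertex 2.2 3.3 3.3
   vertex 2.2 3.7 1.0
   vertex 1.4 2.8 1.7
  endloop
 endfacet
 facet normal -0.638 0.443 -0.630
  outer loop
   vertex 1.1 2.4 1.2
   vertex 2.2 3.7 1.0
   vertex 0.6 0.4 0.3
  endloop
 endfacet
 facet normal -0.766 0.640 -0.052
  outer loop
   vertex 1.1 2.4 1.2
   vertex 1.4 2.8 1.7
   vertex 2.2 3.7 1.0
  endloop
 endfacet
 facet normal -0.888 0.016 0.459
  outer loop
   vertex 1.1 2.4 1.2
   vertex 0.6 0.4 0.3
   vertex 2.2 3.3 3.3
  endloop
 endfacet
 facet normal -0.901 0.185 0.393
  outer loop
   vertex 1.1 2.4 1.2
   vertex 2.2 3.3 3.3
   vertex 1.4 2.8 1.7
  endloop
 endfacet
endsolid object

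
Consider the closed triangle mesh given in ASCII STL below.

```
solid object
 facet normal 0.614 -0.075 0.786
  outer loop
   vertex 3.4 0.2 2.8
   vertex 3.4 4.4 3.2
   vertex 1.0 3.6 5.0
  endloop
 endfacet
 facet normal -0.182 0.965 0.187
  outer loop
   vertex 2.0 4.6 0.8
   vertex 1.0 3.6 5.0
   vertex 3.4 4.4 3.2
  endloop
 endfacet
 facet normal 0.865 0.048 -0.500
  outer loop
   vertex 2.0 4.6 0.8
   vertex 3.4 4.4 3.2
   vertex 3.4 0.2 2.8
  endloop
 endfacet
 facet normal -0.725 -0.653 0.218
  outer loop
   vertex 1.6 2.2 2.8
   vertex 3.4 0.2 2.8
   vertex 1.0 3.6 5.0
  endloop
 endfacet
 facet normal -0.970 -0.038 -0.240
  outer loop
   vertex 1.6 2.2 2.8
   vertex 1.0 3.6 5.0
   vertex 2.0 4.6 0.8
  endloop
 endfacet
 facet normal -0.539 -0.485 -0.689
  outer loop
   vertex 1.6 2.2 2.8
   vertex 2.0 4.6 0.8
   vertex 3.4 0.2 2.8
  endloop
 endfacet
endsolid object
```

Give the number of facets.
6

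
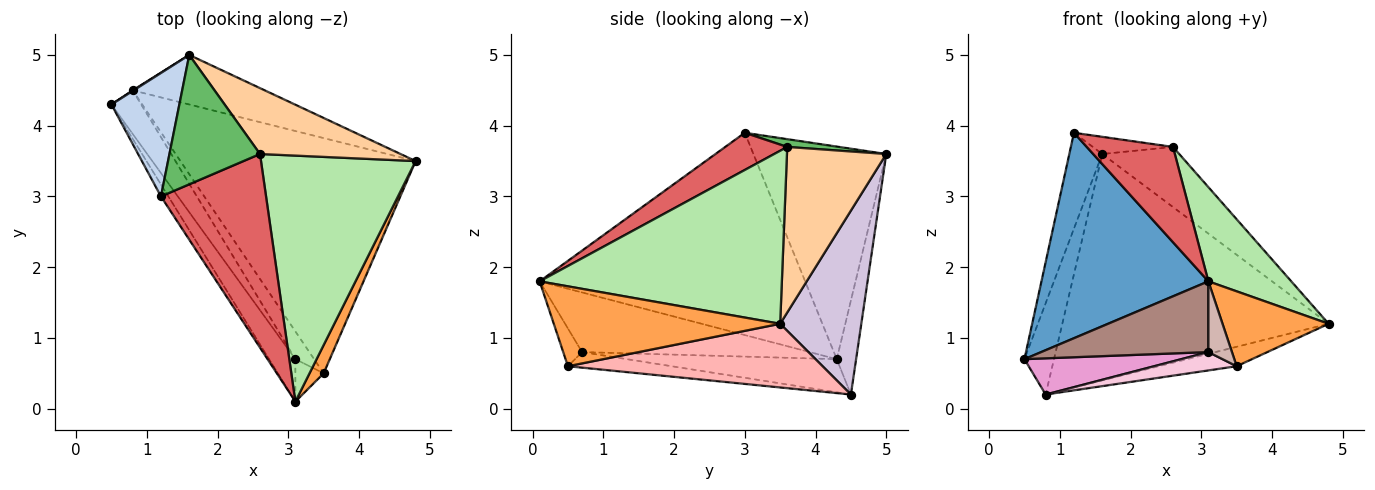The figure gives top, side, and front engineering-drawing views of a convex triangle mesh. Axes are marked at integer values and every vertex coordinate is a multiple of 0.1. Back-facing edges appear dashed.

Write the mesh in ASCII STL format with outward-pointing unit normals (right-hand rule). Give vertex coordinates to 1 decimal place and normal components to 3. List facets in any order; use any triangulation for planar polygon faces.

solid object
 facet normal -0.846 -0.532 -0.031
  outer loop
   vertex 1.2 3.0 3.9
   vertex 0.5 4.3 0.7
   vertex 3.1 0.1 1.8
  endloop
 endfacet
 facet normal -0.927 0.230 0.296
  outer loop
   vertex 1.2 3.0 3.9
   vertex 1.6 5.0 3.6
   vertex 0.5 4.3 0.7
  endloop
 endfacet
 facet normal 0.894 -0.419 0.158
  outer loop
   vertex 3.5 0.5 0.6
   vertex 4.8 3.5 1.2
   vertex 3.1 0.1 1.8
  endloop
 endfacet
 facet normal 0.656 0.509 0.557
  outer loop
   vertex 2.6 3.6 3.7
   vertex 4.8 3.5 1.2
   vertex 1.6 5.0 3.6
  endloop
 endfacet
 facet normal 0.085 0.131 0.988
  outer loop
   vertex 2.6 3.6 3.7
   vertex 1.6 5.0 3.6
   vertex 1.2 3.0 3.9
  endloop
 endfacet
 facet normal 0.722 -0.247 0.646
  outer loop
   vertex 2.6 3.6 3.7
   vertex 3.1 0.1 1.8
   vertex 4.8 3.5 1.2
  endloop
 endfacet
 facet normal 0.303 -0.421 0.855
  outer loop
   vertex 2.6 3.6 3.7
   vertex 1.2 3.0 3.9
   vertex 3.1 0.1 1.8
  endloop
 endfacet
 facet normal 0.260 0.080 -0.962
  outer loop
   vertex 0.8 4.5 0.2
   vertex 4.8 3.5 1.2
   vertex 3.5 0.5 0.6
  endloop
 endfacet
 facet normal -0.548 0.837 0.006
  outer loop
   vertex 0.8 4.5 0.2
   vertex 0.5 4.3 0.7
   vertex 1.6 5.0 3.6
  endloop
 endfacet
 facet normal 0.285 0.936 -0.205
  outer loop
   vertex 0.8 4.5 0.2
   vertex 1.6 5.0 3.6
   vertex 4.8 3.5 1.2
  endloop
 endfacet
 facet normal -0.759 -0.558 -0.335
  outer loop
   vertex 3.1 0.7 0.8
   vertex 3.1 0.1 1.8
   vertex 0.5 4.3 0.7
  endloop
 endfacet
 facet normal -0.566 -0.707 -0.424
  outer loop
   vertex 3.1 0.7 0.8
   vertex 3.5 0.5 0.6
   vertex 3.1 0.1 1.8
  endloop
 endfacet
 facet normal -0.650 -0.486 -0.584
  outer loop
   vertex 3.1 0.7 0.8
   vertex 0.5 4.3 0.7
   vertex 0.8 4.5 0.2
  endloop
 endfacet
 facet normal -0.569 -0.453 -0.686
  outer loop
   vertex 3.1 0.7 0.8
   vertex 0.8 4.5 0.2
   vertex 3.5 0.5 0.6
  endloop
 endfacet
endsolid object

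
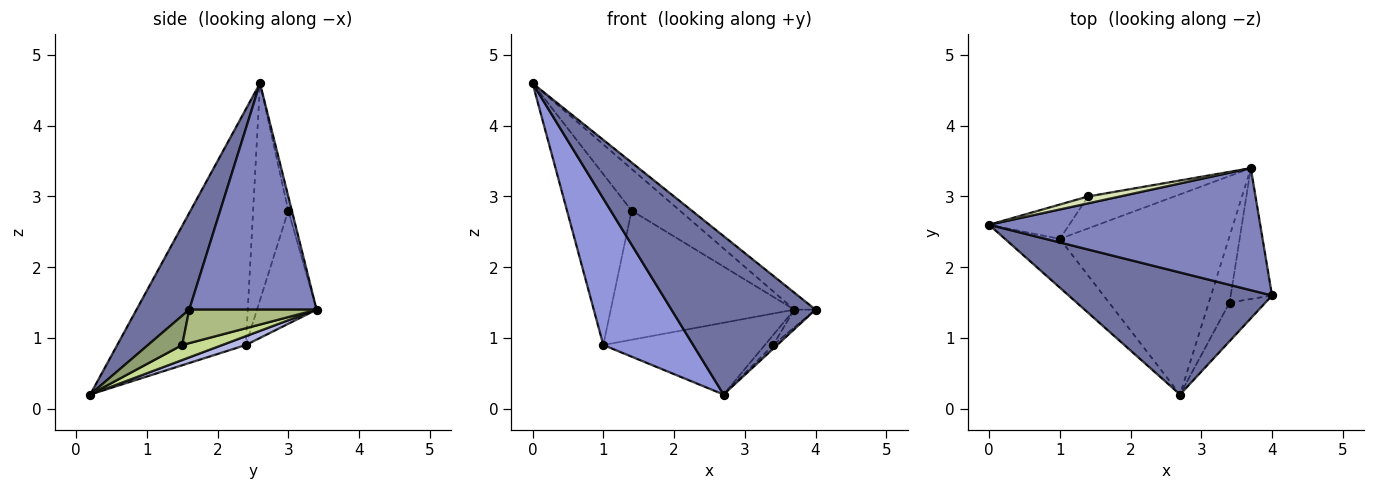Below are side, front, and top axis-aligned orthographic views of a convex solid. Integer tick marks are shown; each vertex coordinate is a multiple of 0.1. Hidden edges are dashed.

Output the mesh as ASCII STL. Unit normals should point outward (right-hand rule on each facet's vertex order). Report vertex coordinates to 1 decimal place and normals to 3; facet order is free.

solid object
 facet normal 0.279 -0.761 0.586
  outer loop
   vertex 2.7 0.2 0.2
   vertex 4.0 1.6 1.4
   vertex 0.0 2.6 4.6
  endloop
 endfacet
 facet normal 0.637 0.106 0.763
  outer loop
   vertex 3.7 3.4 1.4
   vertex 0.0 2.6 4.6
   vertex 4.0 1.6 1.4
  endloop
 endfacet
 facet normal -0.805 -0.563 -0.187
  outer loop
   vertex 1.0 2.4 0.9
   vertex 2.7 0.2 0.2
   vertex 0.0 2.6 4.6
  endloop
 endfacet
 facet normal 0.049 0.337 -0.940
  outer loop
   vertex 1.0 2.4 0.9
   vertex 3.7 3.4 1.4
   vertex 2.7 0.2 0.2
  endloop
 endfacet
 facet normal 0.631 0.076 -0.772
  outer loop
   vertex 3.4 1.5 0.9
   vertex 4.0 1.6 1.4
   vertex 2.7 0.2 0.2
  endloop
 endfacet
 facet normal 0.626 0.104 -0.773
  outer loop
   vertex 3.4 1.5 0.9
   vertex 3.7 3.4 1.4
   vertex 4.0 1.6 1.4
  endloop
 endfacet
 facet normal 0.582 0.120 -0.804
  outer loop
   vertex 3.4 1.5 0.9
   vertex 2.7 0.2 0.2
   vertex 3.7 3.4 1.4
  endloop
 endfacet
 facet normal -0.072 0.984 0.163
  outer loop
   vertex 1.4 3.0 2.8
   vertex 0.0 2.6 4.6
   vertex 3.7 3.4 1.4
  endloop
 endfacet
 facet normal -0.471 0.865 -0.174
  outer loop
   vertex 1.4 3.0 2.8
   vertex 1.0 2.4 0.9
   vertex 0.0 2.6 4.6
  endloop
 endfacet
 facet normal -0.300 0.926 -0.229
  outer loop
   vertex 1.4 3.0 2.8
   vertex 3.7 3.4 1.4
   vertex 1.0 2.4 0.9
  endloop
 endfacet
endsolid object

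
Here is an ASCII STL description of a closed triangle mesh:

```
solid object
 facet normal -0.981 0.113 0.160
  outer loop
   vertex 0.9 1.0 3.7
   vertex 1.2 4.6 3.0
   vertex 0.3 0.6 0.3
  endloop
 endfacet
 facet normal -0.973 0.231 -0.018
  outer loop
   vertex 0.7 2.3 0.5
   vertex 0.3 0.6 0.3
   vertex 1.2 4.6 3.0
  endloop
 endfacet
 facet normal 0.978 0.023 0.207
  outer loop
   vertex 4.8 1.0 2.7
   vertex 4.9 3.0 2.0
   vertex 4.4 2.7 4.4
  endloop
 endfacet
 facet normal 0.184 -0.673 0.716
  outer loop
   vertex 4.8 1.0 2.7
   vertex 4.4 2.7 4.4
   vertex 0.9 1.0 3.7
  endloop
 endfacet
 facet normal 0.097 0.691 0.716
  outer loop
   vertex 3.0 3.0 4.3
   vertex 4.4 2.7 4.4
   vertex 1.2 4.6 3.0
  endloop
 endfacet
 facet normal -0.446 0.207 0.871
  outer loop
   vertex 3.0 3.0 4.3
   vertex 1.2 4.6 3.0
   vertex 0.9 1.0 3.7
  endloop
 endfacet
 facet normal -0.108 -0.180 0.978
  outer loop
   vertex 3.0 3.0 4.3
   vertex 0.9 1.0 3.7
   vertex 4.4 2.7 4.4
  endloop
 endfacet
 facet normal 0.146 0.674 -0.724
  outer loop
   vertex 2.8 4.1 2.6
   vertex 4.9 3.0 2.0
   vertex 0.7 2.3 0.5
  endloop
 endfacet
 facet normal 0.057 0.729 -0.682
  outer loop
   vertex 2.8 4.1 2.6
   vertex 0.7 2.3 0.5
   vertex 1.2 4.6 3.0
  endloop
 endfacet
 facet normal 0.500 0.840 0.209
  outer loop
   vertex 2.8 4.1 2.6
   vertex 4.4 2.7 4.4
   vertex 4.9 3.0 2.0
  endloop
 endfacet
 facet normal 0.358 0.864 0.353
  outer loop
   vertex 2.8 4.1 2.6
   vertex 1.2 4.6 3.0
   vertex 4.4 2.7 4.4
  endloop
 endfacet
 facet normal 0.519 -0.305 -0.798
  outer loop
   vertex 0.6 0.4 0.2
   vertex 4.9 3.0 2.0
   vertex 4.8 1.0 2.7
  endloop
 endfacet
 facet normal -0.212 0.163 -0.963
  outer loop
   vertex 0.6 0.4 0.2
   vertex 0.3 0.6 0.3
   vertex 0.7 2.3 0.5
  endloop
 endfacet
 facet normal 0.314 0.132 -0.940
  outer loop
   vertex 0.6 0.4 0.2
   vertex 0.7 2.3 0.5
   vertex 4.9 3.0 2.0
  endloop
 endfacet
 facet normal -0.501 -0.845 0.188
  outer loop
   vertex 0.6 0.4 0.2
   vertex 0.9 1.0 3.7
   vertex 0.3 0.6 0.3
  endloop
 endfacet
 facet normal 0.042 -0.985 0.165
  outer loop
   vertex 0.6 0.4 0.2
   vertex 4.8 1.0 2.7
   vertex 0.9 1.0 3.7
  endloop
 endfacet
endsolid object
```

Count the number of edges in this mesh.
24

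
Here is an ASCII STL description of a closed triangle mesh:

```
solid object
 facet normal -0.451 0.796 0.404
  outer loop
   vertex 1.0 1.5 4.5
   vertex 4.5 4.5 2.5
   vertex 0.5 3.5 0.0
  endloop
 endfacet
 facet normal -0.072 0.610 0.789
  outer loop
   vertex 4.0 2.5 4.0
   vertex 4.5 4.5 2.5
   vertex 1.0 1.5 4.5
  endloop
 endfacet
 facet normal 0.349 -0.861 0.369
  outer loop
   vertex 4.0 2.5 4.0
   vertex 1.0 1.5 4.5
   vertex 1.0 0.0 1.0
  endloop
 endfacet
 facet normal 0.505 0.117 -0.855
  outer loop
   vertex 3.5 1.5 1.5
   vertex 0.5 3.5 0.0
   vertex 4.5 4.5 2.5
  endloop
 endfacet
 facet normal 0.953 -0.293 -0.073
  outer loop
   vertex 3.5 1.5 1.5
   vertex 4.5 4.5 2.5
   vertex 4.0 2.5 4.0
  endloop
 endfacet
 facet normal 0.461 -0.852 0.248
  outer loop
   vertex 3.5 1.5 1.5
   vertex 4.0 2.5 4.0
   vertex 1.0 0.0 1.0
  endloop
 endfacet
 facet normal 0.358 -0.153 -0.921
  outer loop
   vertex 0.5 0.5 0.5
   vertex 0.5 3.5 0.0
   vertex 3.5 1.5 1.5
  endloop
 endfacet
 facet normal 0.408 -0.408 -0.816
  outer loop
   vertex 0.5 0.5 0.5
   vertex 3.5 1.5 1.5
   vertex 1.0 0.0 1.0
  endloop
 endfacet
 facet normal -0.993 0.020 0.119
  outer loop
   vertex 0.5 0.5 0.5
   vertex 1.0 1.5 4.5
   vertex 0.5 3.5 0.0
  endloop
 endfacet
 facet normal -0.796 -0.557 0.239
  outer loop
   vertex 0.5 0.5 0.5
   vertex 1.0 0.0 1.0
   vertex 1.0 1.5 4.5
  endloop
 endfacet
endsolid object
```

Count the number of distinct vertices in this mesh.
7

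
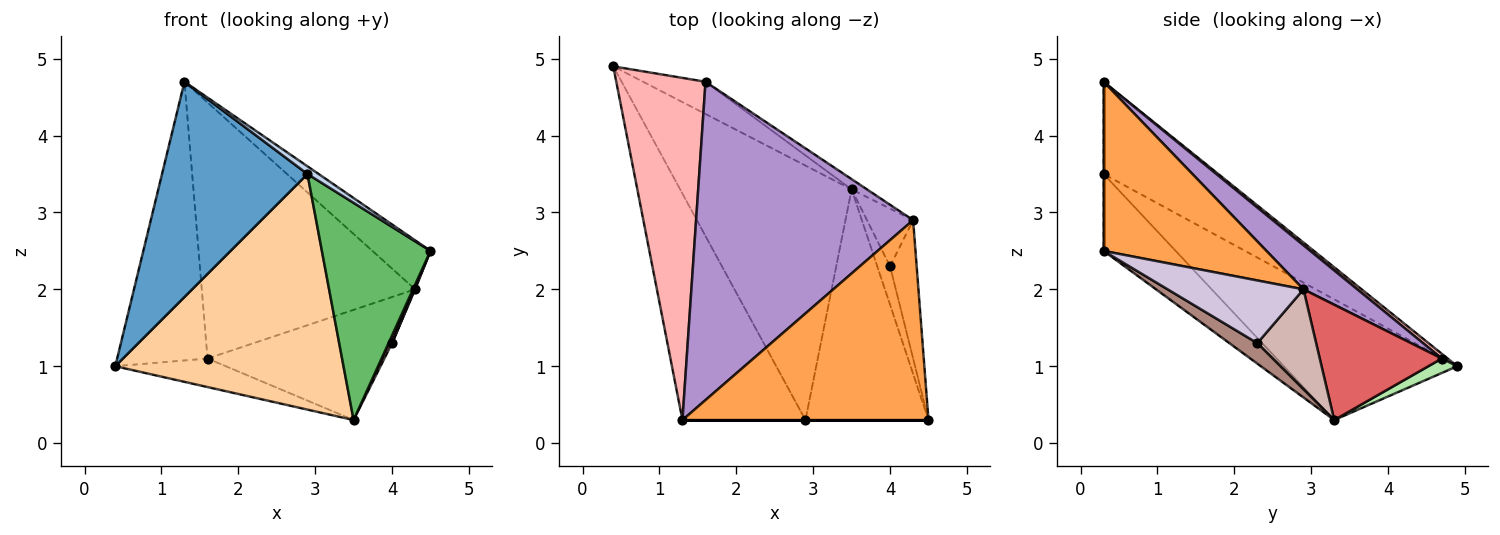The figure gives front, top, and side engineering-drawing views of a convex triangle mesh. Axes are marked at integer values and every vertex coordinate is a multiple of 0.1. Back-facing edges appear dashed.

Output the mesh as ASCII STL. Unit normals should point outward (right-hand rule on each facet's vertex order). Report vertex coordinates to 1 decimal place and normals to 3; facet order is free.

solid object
 facet normal -0.477 -0.606 -0.637
  outer loop
   vertex 2.9 0.3 3.5
   vertex 1.3 0.3 4.7
   vertex 0.4 4.9 1.0
  endloop
 endfacet
 facet normal 0.000 -1.000 0.000
  outer loop
   vertex 2.9 0.3 3.5
   vertex 4.5 0.3 2.5
   vertex 1.3 0.3 4.7
  endloop
 endfacet
 facet normal 0.555 0.198 0.808
  outer loop
   vertex 4.3 2.9 2.0
   vertex 1.3 0.3 4.7
   vertex 4.5 0.3 2.5
  endloop
 endfacet
 facet normal -0.459 -0.604 -0.652
  outer loop
   vertex 3.5 3.3 0.3
   vertex 2.9 0.3 3.5
   vertex 0.4 4.9 1.0
  endloop
 endfacet
 facet normal -0.414 -0.624 -0.663
  outer loop
   vertex 3.5 3.3 0.3
   vertex 4.5 0.3 2.5
   vertex 2.9 0.3 3.5
  endloop
 endfacet
 facet normal 0.170 0.653 -0.738
  outer loop
   vertex 1.6 4.7 1.1
   vertex 3.5 3.3 0.3
   vertex 0.4 4.9 1.0
  endloop
 endfacet
 facet normal 0.571 0.818 -0.076
  outer loop
   vertex 1.6 4.7 1.1
   vertex 4.3 2.9 2.0
   vertex 3.5 3.3 0.3
  endloop
 endfacet
 facet normal 0.041 0.631 0.775
  outer loop
   vertex 1.6 4.7 1.1
   vertex 0.4 4.9 1.0
   vertex 1.3 0.3 4.7
  endloop
 endfacet
 facet normal 0.156 0.619 0.770
  outer loop
   vertex 1.6 4.7 1.1
   vertex 1.3 0.3 4.7
   vertex 4.3 2.9 2.0
  endloop
 endfacet
 facet normal 0.920 -0.004 -0.391
  outer loop
   vertex 4.0 2.3 1.3
   vertex 4.3 2.9 2.0
   vertex 4.5 0.3 2.5
  endloop
 endfacet
 facet normal 0.843 -0.105 -0.527
  outer loop
   vertex 4.0 2.3 1.3
   vertex 4.5 0.3 2.5
   vertex 3.5 3.3 0.3
  endloop
 endfacet
 facet normal 0.907 0.035 -0.419
  outer loop
   vertex 4.0 2.3 1.3
   vertex 3.5 3.3 0.3
   vertex 4.3 2.9 2.0
  endloop
 endfacet
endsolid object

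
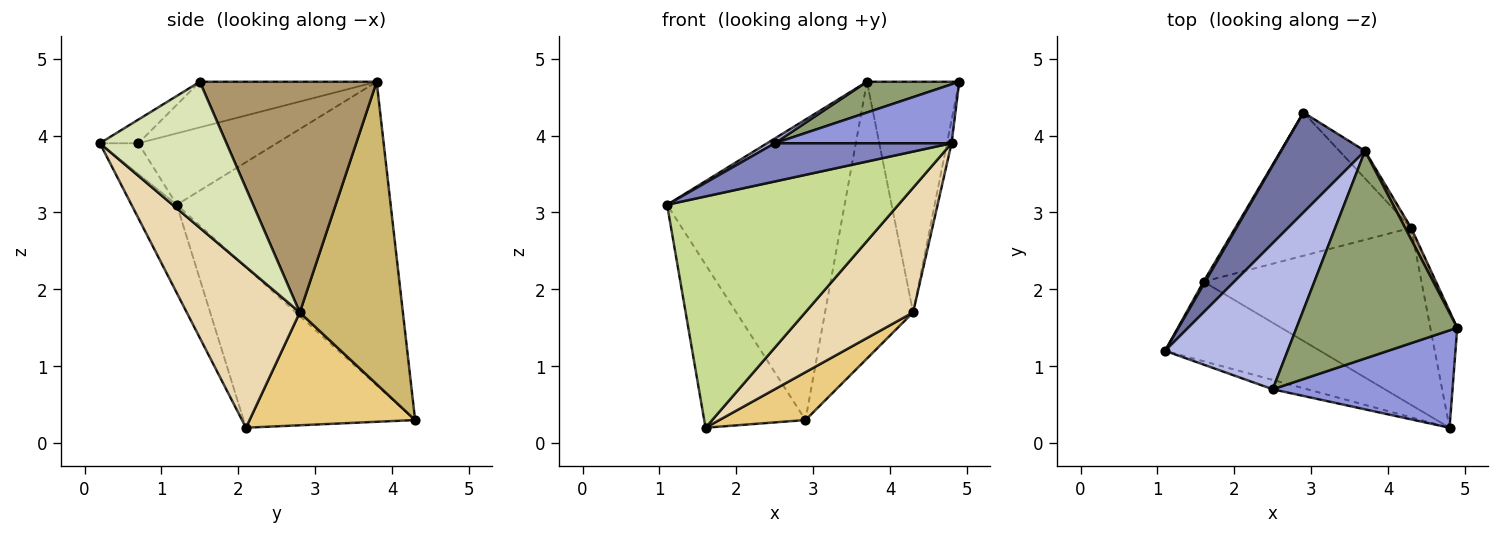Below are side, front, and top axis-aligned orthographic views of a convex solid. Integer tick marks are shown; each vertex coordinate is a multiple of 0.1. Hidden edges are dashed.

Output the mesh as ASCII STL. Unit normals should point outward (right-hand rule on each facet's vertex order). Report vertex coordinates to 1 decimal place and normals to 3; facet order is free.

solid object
 facet normal -0.753 0.625 0.208
  outer loop
   vertex 3.7 3.8 4.7
   vertex 2.9 4.3 0.3
   vertex 1.1 1.2 3.1
  endloop
 endfacet
 facet normal -0.207 -0.950 -0.232
  outer loop
   vertex 2.5 0.7 3.9
   vertex 1.1 1.2 3.1
   vertex 4.8 0.2 3.9
  endloop
 endfacet
 facet normal -0.112 -0.515 0.850
  outer loop
   vertex 2.5 0.7 3.9
   vertex 4.8 0.2 3.9
   vertex 4.9 1.5 4.7
  endloop
 endfacet
 facet normal -0.503 -0.028 0.864
  outer loop
   vertex 2.5 0.7 3.9
   vertex 3.7 3.8 4.7
   vertex 1.1 1.2 3.1
  endloop
 endfacet
 facet normal -0.270 -0.141 0.952
  outer loop
   vertex 2.5 0.7 3.9
   vertex 4.9 1.5 4.7
   vertex 3.7 3.8 4.7
  endloop
 endfacet
 facet normal -0.861 0.508 0.009
  outer loop
   vertex 1.6 2.1 0.2
   vertex 1.1 1.2 3.1
   vertex 2.9 4.3 0.3
  endloop
 endfacet
 facet normal -0.182 -0.930 -0.320
  outer loop
   vertex 1.6 2.1 0.2
   vertex 4.8 0.2 3.9
   vertex 1.1 1.2 3.1
  endloop
 endfacet
 facet normal 0.983 0.036 -0.181
  outer loop
   vertex 4.3 2.8 1.7
   vertex 4.9 1.5 4.7
   vertex 4.8 0.2 3.9
  endloop
 endfacet
 facet normal 0.886 0.462 0.023
  outer loop
   vertex 4.3 2.8 1.7
   vertex 3.7 3.8 4.7
   vertex 4.9 1.5 4.7
  endloop
 endfacet
 facet normal 0.759 0.648 -0.064
  outer loop
   vertex 4.3 2.8 1.7
   vertex 2.9 4.3 0.3
   vertex 3.7 3.8 4.7
  endloop
 endfacet
 facet normal 0.520 -0.271 -0.810
  outer loop
   vertex 4.3 2.8 1.7
   vertex 1.6 2.1 0.2
   vertex 2.9 4.3 0.3
  endloop
 endfacet
 facet normal 0.517 -0.493 -0.700
  outer loop
   vertex 4.3 2.8 1.7
   vertex 4.8 0.2 3.9
   vertex 1.6 2.1 0.2
  endloop
 endfacet
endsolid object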